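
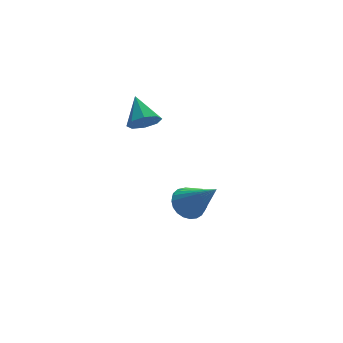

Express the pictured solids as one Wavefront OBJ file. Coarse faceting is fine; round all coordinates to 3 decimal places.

v 1.006 -1.77 -0.735
v 1.58 -1.986 -1.111
v 1.474 -3.09 0.735
v 1.694 -1.763 -0.947
v 1.689 -1.541 -0.746
v 1.566 -1.359 -0.543
v 1.346 -1.248 -0.373
v 1.067 -1.227 -0.266
v 0.778 -1.3 -0.239
v 0.528 -1.454 -0.298
v 0.361 -1.663 -0.433
v 0.306 -1.89 -0.62
v 0.371 -2.097 -0.826
v 0.547 -2.247 -1.017
v 0.802 -2.314 -1.159
v 1.092 -2.287 -1.227
v 1.367 -2.171 -1.211
v 1.123 2.149 1.55
v 1.459 1.745 2.027
v 1.277 3.271 2.39
v 1.8 1.968 1.668
v 1.744 2.297 1.239
v 1.325 2.54 0.992
v 0.787 2.553 1.072
v 0.447 2.33 1.432
v 0.503 2.001 1.861
v 0.922 1.759 2.108
v 1.855 -0.234 -1.777
v 2.466 -0.52 -2.081
v 2.065 -0.886 -0.743
v 2.581 -0.227 -1.919
v 2.53 0.065 -1.725
v 2.325 0.288 -1.542
v 2.011 0.392 -1.413
v 1.662 0.352 -1.368
v 1.358 0.178 -1.416
v 1.167 -0.09 -1.546
v 1.134 -0.391 -1.73
v 1.266 -0.656 -1.924
v 1.533 -0.824 -2.085
v 1.874 -0.857 -2.174
v 2.211 -0.747 -2.173
f 2 1 4
f 2 4 3
f 4 1 5
f 4 5 3
f 5 1 6
f 5 6 3
f 6 1 7
f 6 7 3
f 7 1 8
f 7 8 3
f 8 1 9
f 8 9 3
f 9 1 10
f 9 10 3
f 10 1 11
f 10 11 3
f 11 1 12
f 11 12 3
f 12 1 13
f 12 13 3
f 13 1 14
f 13 14 3
f 14 1 15
f 14 15 3
f 15 1 16
f 15 16 3
f 16 1 17
f 16 17 3
f 17 1 2
f 17 2 3
f 19 18 21
f 19 21 20
f 21 18 22
f 21 22 20
f 22 18 23
f 22 23 20
f 23 18 24
f 23 24 20
f 24 18 25
f 24 25 20
f 25 18 26
f 25 26 20
f 26 18 27
f 26 27 20
f 27 18 19
f 27 19 20
f 29 28 31
f 29 31 30
f 31 28 32
f 31 32 30
f 32 28 33
f 32 33 30
f 33 28 34
f 33 34 30
f 34 28 35
f 34 35 30
f 35 28 36
f 35 36 30
f 36 28 37
f 36 37 30
f 37 28 38
f 37 38 30
f 38 28 39
f 38 39 30
f 39 28 40
f 39 40 30
f 40 28 41
f 40 41 30
f 41 28 42
f 41 42 30
f 42 28 29
f 42 29 30



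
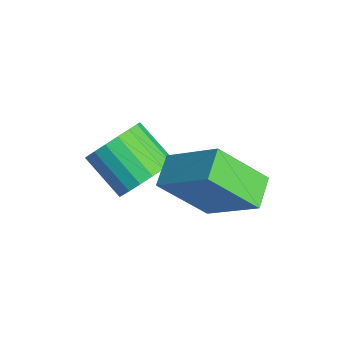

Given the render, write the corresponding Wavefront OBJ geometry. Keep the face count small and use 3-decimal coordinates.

v -0.128 -1.826 1.54
v 0.584 -2.204 2.115
v -0.56 -2.932 3.054
v -1.272 -2.554 2.48
v 0.497 -1.818 2.308
v -0.647 -2.546 3.247
v 0.286 -1.433 2.349
v -0.858 -2.162 3.289
v -0.007 -1.126 2.231
v -1.151 -1.855 3.17
v -0.324 -0.958 1.975
v -1.468 -1.687 2.914
v -0.602 -0.962 1.633
v -1.746 -1.69 2.572
v -0.786 -1.136 1.273
v -1.931 -1.865 2.212
v -0.84 -1.448 0.966
v -1.984 -2.176 1.905
v -0.753 -1.834 0.773
v -1.897 -2.562 1.712
v -0.542 -2.218 0.731
v -1.686 -2.947 1.671
v -0.249 -2.525 0.85
v -1.393 -3.254 1.789
v 0.068 -2.693 1.106
v -1.076 -3.422 2.045
v 0.346 -2.69 1.448
v -0.798 -3.418 2.387
v 0.531 -2.515 1.808
v -0.614 -3.244 2.747
v -0.15 -1.242 2.487
v 1.085 -0.088 3.733
v 0.064 0.209 0.929
v 1.299 1.364 2.175
v 0.741 -1.784 2.105
v 1.976 -0.629 3.351
v 0.955 -0.332 0.547
v 2.19 0.822 1.793
f 2 1 5
f 2 5 3
f 3 5 6
f 3 6 4
f 5 1 7
f 5 7 6
f 6 7 8
f 6 8 4
f 7 1 9
f 7 9 8
f 8 9 10
f 8 10 4
f 9 1 11
f 9 11 10
f 10 11 12
f 10 12 4
f 11 1 13
f 11 13 12
f 12 13 14
f 12 14 4
f 13 1 15
f 13 15 14
f 14 15 16
f 14 16 4
f 15 1 17
f 15 17 16
f 16 17 18
f 16 18 4
f 17 1 19
f 17 19 18
f 18 19 20
f 18 20 4
f 19 1 21
f 19 21 20
f 20 21 22
f 20 22 4
f 21 1 23
f 21 23 22
f 22 23 24
f 22 24 4
f 23 1 25
f 23 25 24
f 24 25 26
f 24 26 4
f 25 1 27
f 25 27 26
f 26 27 28
f 26 28 4
f 27 1 29
f 27 29 28
f 28 29 30
f 28 30 4
f 29 1 2
f 29 2 30
f 30 2 3
f 30 3 4
f 32 34 31
f 35 32 31
f 31 34 33
f 33 35 31
f 32 38 34
f 36 32 35
f 36 38 32
f 34 38 33
f 37 35 33
f 33 38 37
f 37 36 35
f 38 36 37



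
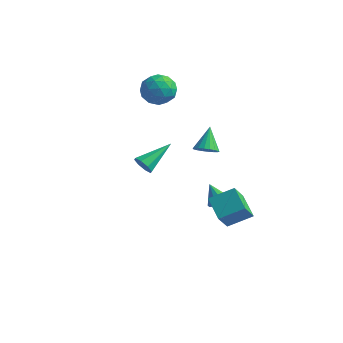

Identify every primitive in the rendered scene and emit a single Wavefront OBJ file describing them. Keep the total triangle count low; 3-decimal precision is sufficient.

v -4.246 4.759 2.524
v -3.35 4.372 1.923
v -4.33 3.148 3.437
v -3.434 2.761 2.836
v -3.289 3.597 3.606
v -3.237 4.593 3.042
v -4.443 2.927 2.318
v -4.391 3.923 1.754
v -3.472 3.24 1.796
v -2.759 3.654 2.592
v -4.921 3.866 2.768
v -4.208 4.28 3.564
v -3.791 4.707 2.143
v -3.889 2.813 3.217
v -3.804 3.304 3.67
v -3.277 3.077 3.316
v -3.724 4.837 2.801
v -3.198 4.61 2.447
v -3.162 4.154 3.437
v -4.482 2.91 2.913
v -3.956 2.683 2.559
v -4.403 4.443 2.044
v -3.876 4.216 1.69
v -4.518 3.366 1.923
v -3.336 3.814 1.715
v -3.385 2.867 2.252
v -3.978 2.964 1.948
v -3.947 3.55 1.616
v -2.917 4.057 2.183
v -2.966 3.11 2.72
v -2.881 3.602 3.173
v -2.85 4.187 2.841
v -2.988 3.392 2.108
v -4.714 4.41 2.64
v -4.763 3.463 3.177
v -4.83 3.333 2.519
v -4.799 3.918 2.187
v -4.295 4.653 3.108
v -4.344 3.706 3.645
v -3.733 3.97 3.744
v -3.702 4.556 3.412
v -4.692 4.128 3.252
v 3.121 0.087 -4.102
v 3.197 -0.993 -2.74
v 1.943 0.902 -3.389
v 2.018 -0.178 -2.027
v 4.222 1.058 -3.393
v 4.297 -0.022 -2.031
v 3.043 1.873 -2.68
v 3.119 0.793 -1.318
v 0.268 2.382 -0.188
v 0.751 2.018 0.272
v -0.128 3.418 1.048
v 0.945 2.257 0.133
v 1.005 2.522 -0.069
v 0.919 2.758 -0.295
v 0.704 2.92 -0.499
v 0.403 2.976 -0.642
v 0.074 2.914 -0.695
v -0.216 2.746 -0.648
v -0.41 2.507 -0.509
v -0.47 2.242 -0.306
v -0.384 2.006 -0.081
v -0.169 1.844 0.124
v 0.132 1.788 0.267
v 0.461 1.85 0.32
v 1.079 2.569 -4.416
v 1.489 3.134 -4.201
v 0.361 2.631 -3.204
v 1.088 3.298 -4.448
v 0.682 3.121 -4.68
v 0.463 2.686 -4.788
v 0.532 2.196 -4.722
v 0.857 1.88 -4.512
v 1.287 1.887 -4.258
v 1.619 2.213 -4.077
v 1.699 2.705 -4.055
v 0.417 -4.155 2.443
v 0.808 -4.015 1.917
v 1.003 -2.345 3.357
v 0.331 -3.833 1.862
v -0.095 -3.84 2.147
v -0.22 -4.031 2.606
v 0.027 -4.295 2.97
v 0.504 -4.476 3.025
v 0.93 -4.47 2.739
v 1.055 -4.279 2.28
f 1 38 17
f 38 12 41
f 17 41 6
f 38 41 17
f 1 17 13
f 17 6 18
f 13 18 2
f 17 18 13
f 1 13 22
f 13 2 23
f 22 23 8
f 13 23 22
f 1 22 34
f 22 8 37
f 34 37 11
f 22 37 34
f 1 34 38
f 34 11 42
f 38 42 12
f 34 42 38
f 2 18 29
f 18 6 32
f 29 32 10
f 18 32 29
f 6 41 19
f 41 12 40
f 19 40 5
f 41 40 19
f 12 42 39
f 42 11 35
f 39 35 3
f 42 35 39
f 11 37 36
f 37 8 24
f 36 24 7
f 37 24 36
f 8 23 28
f 23 2 25
f 28 25 9
f 23 25 28
f 4 30 16
f 30 10 31
f 16 31 5
f 30 31 16
f 4 16 14
f 16 5 15
f 14 15 3
f 16 15 14
f 4 14 21
f 14 3 20
f 21 20 7
f 14 20 21
f 4 21 26
f 21 7 27
f 26 27 9
f 21 27 26
f 4 26 30
f 26 9 33
f 30 33 10
f 26 33 30
f 5 31 19
f 31 10 32
f 19 32 6
f 31 32 19
f 3 15 39
f 15 5 40
f 39 40 12
f 15 40 39
f 7 20 36
f 20 3 35
f 36 35 11
f 20 35 36
f 9 27 28
f 27 7 24
f 28 24 8
f 27 24 28
f 10 33 29
f 33 9 25
f 29 25 2
f 33 25 29
f 44 46 43
f 47 44 43
f 43 46 45
f 45 47 43
f 44 50 46
f 48 44 47
f 48 50 44
f 46 50 45
f 49 47 45
f 45 50 49
f 49 48 47
f 50 48 49
f 52 51 54
f 52 54 53
f 54 51 55
f 54 55 53
f 55 51 56
f 55 56 53
f 56 51 57
f 56 57 53
f 57 51 58
f 57 58 53
f 58 51 59
f 58 59 53
f 59 51 60
f 59 60 53
f 60 51 61
f 60 61 53
f 61 51 62
f 61 62 53
f 62 51 63
f 62 63 53
f 63 51 64
f 63 64 53
f 64 51 65
f 64 65 53
f 65 51 66
f 65 66 53
f 66 51 52
f 66 52 53
f 68 67 70
f 68 70 69
f 70 67 71
f 70 71 69
f 71 67 72
f 71 72 69
f 72 67 73
f 72 73 69
f 73 67 74
f 73 74 69
f 74 67 75
f 74 75 69
f 75 67 76
f 75 76 69
f 76 67 77
f 76 77 69
f 77 67 68
f 77 68 69
f 79 78 81
f 79 81 80
f 81 78 82
f 81 82 80
f 82 78 83
f 82 83 80
f 83 78 84
f 83 84 80
f 84 78 85
f 84 85 80
f 85 78 86
f 85 86 80
f 86 78 87
f 86 87 80
f 87 78 79
f 87 79 80



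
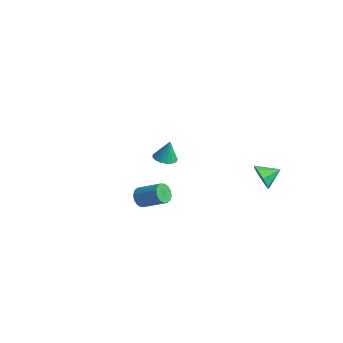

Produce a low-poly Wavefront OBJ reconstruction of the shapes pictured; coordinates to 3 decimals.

v 1.135 -3.292 2.704
v 1.312 -3.074 2.232
v 2.323 -2.53 2.863
v 2.145 -2.748 3.336
v 1.138 -2.878 2.342
v 2.148 -2.334 2.973
v 0.962 -2.793 2.55
v 1.973 -2.249 3.181
v 0.833 -2.842 2.799
v 1.844 -2.298 3.43
v 0.785 -3.011 3.022
v 1.795 -2.467 3.654
v 0.83 -3.256 3.161
v 1.841 -2.711 3.792
v 0.957 -3.51 3.177
v 1.968 -2.966 3.808
v 1.132 -3.706 3.067
v 2.142 -3.162 3.698
v 1.307 -3.791 2.859
v 2.318 -3.247 3.49
v 1.436 -3.742 2.61
v 2.447 -3.198 3.241
v 1.485 -3.573 2.386
v 2.495 -3.029 3.018
v 1.439 -3.329 2.248
v 2.45 -2.784 2.879
v -3.702 1.501 0.834
v -3.148 1.201 0.83
v -3.578 1.719 1.986
v -3.076 1.487 0.768
v -3.147 1.776 0.721
v -3.345 2.002 0.7
v -3.626 2.113 0.709
v -3.923 2.084 0.747
v -4.17 1.921 0.804
v -4.31 1.662 0.869
v -4.311 1.366 0.925
v -4.172 1.101 0.96
v -3.926 0.927 0.967
v -3.628 0.885 0.942
v -3.348 0.983 0.893
v 1.698 3.158 1.748
v 2.139 3.257 1.136
v 2.002 4.062 2.112
v 1.602 3.468 1.06
v 1.122 3.498 1.387
v 0.979 3.328 1.925
v 1.258 3.06 2.359
v 1.795 2.849 2.435
v 2.275 2.819 2.108
v 2.418 2.989 1.57
f 2 1 5
f 2 5 3
f 3 5 6
f 3 6 4
f 5 1 7
f 5 7 6
f 6 7 8
f 6 8 4
f 7 1 9
f 7 9 8
f 8 9 10
f 8 10 4
f 9 1 11
f 9 11 10
f 10 11 12
f 10 12 4
f 11 1 13
f 11 13 12
f 12 13 14
f 12 14 4
f 13 1 15
f 13 15 14
f 14 15 16
f 14 16 4
f 15 1 17
f 15 17 16
f 16 17 18
f 16 18 4
f 17 1 19
f 17 19 18
f 18 19 20
f 18 20 4
f 19 1 21
f 19 21 20
f 20 21 22
f 20 22 4
f 21 1 23
f 21 23 22
f 22 23 24
f 22 24 4
f 23 1 25
f 23 25 24
f 24 25 26
f 24 26 4
f 25 1 2
f 25 2 26
f 26 2 3
f 26 3 4
f 28 27 30
f 28 30 29
f 30 27 31
f 30 31 29
f 31 27 32
f 31 32 29
f 32 27 33
f 32 33 29
f 33 27 34
f 33 34 29
f 34 27 35
f 34 35 29
f 35 27 36
f 35 36 29
f 36 27 37
f 36 37 29
f 37 27 38
f 37 38 29
f 38 27 39
f 38 39 29
f 39 27 40
f 39 40 29
f 40 27 41
f 40 41 29
f 41 27 28
f 41 28 29
f 43 42 45
f 43 45 44
f 45 42 46
f 45 46 44
f 46 42 47
f 46 47 44
f 47 42 48
f 47 48 44
f 48 42 49
f 48 49 44
f 49 42 50
f 49 50 44
f 50 42 51
f 50 51 44
f 51 42 43
f 51 43 44



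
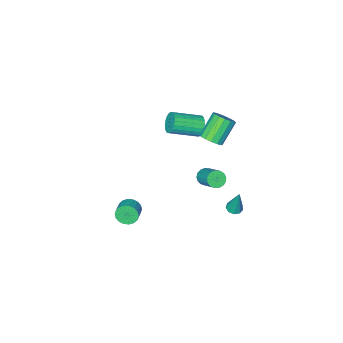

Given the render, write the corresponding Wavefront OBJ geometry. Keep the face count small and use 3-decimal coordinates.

v -3.785 -2.511 1.112
v -3.434 -2.296 0.509
v -1.844 -3.054 1.166
v -2.195 -3.269 1.768
v -3.396 -2.07 0.679
v -1.806 -2.828 1.335
v -3.418 -1.912 0.915
v -1.828 -2.669 1.571
v -3.496 -1.844 1.18
v -1.905 -2.602 1.837
v -3.618 -1.879 1.436
v -2.027 -2.636 2.092
v -3.765 -2.009 1.642
v -2.174 -2.767 2.298
v -3.915 -2.216 1.767
v -2.325 -2.974 2.423
v -4.046 -2.468 1.792
v -2.455 -3.226 2.449
v -4.136 -2.726 1.714
v -2.546 -3.484 2.371
v -4.174 -2.952 1.545
v -2.584 -3.71 2.201
v -4.152 -3.111 1.309
v -2.562 -3.868 1.965
v -4.075 -3.178 1.043
v -2.484 -3.936 1.7
v -3.953 -3.144 0.788
v -2.362 -3.901 1.444
v -3.806 -3.013 0.582
v -2.215 -3.771 1.238
v -3.655 -2.806 0.457
v -2.065 -3.564 1.113
v -3.525 -2.554 0.431
v -1.934 -3.312 1.088
v -3.561 -1.539 -2.916
v -3.019 -1.754 -2.776
v -2.756 -0.395 -1.705
v -3.299 -0.181 -1.844
v -2.969 -1.585 -3.003
v -2.707 -0.226 -1.931
v -3.055 -1.405 -3.209
v -2.793 -0.047 -2.138
v -3.257 -1.256 -3.349
v -2.995 0.102 -2.278
v -3.529 -1.172 -3.389
v -3.267 0.187 -2.318
v -3.808 -1.172 -3.321
v -3.546 0.187 -2.25
v -4.03 -1.256 -3.16
v -3.768 0.102 -2.089
v -4.145 -1.405 -2.943
v -3.883 -0.047 -1.872
v -4.126 -1.585 -2.719
v -3.864 -0.226 -1.648
v -3.978 -1.754 -2.541
v -3.716 -0.395 -1.47
v -3.734 -1.874 -2.449
v -3.472 -0.515 -1.377
v -3.45 -1.918 -2.463
v -3.188 -0.559 -1.392
v -3.192 -1.874 -2.581
v -2.93 -0.515 -1.51
v 1.267 -2.432 -3.801
v 1.702 -2.595 -4.324
v 2.387 -1.932 -3.963
v 1.953 -1.768 -3.439
v 1.537 -2.36 -4.443
v 2.222 -1.696 -4.081
v 1.318 -2.138 -4.434
v 2.003 -1.475 -4.073
v 1.089 -1.975 -4.3
v 1.774 -1.311 -3.938
v 0.895 -1.902 -4.067
v 1.581 -1.239 -3.705
v 0.775 -1.934 -3.781
v 1.461 -1.271 -3.42
v 0.753 -2.065 -3.5
v 1.438 -1.401 -3.138
v 0.833 -2.268 -3.277
v 1.518 -1.605 -2.916
v 0.998 -2.504 -3.159
v 1.683 -1.84 -2.797
v 1.217 -2.725 -3.167
v 1.902 -2.062 -2.806
v 1.446 -2.889 -3.302
v 2.131 -2.225 -2.94
v 1.639 -2.961 -3.535
v 2.325 -2.298 -3.173
v 1.759 -2.929 -3.82
v 2.445 -2.266 -3.459
v 1.782 -2.799 -4.102
v 2.467 -2.135 -3.74
v -3.08 1.823 -2.751
v -2.578 1.904 -2.79
v -3.02 2.317 -0.969
v -2.752 2.196 -2.865
v -3.08 2.314 -2.887
v -3.407 2.202 -2.845
v -3.582 1.912 -2.759
v -3.521 1.581 -2.669
v -3.254 1.362 -2.617
v -2.905 1.359 -2.628
v -2.638 1.573 -2.696
v -2.133 0.735 3.385
v -1.796 1.211 3.808
v -2.93 0.94 5.017
v -3.267 0.465 4.595
v -2.046 1.411 3.618
v -3.18 1.141 4.827
v -2.32 1.43 3.365
v -3.454 1.16 4.575
v -2.544 1.263 3.118
v -3.677 0.993 4.328
v -2.657 0.955 2.943
v -3.791 0.684 4.153
v -2.63 0.587 2.886
v -3.764 0.317 4.096
v -2.47 0.26 2.963
v -3.604 -0.011 4.172
v -2.22 0.059 3.153
v -3.354 -0.211 4.362
v -1.946 0.04 3.405
v -3.08 -0.23 4.615
v -1.723 0.207 3.652
v -2.856 -0.063 4.862
v -1.609 0.516 3.827
v -2.743 0.245 5.037
v -1.636 0.883 3.884
v -2.77 0.613 5.094
f 2 1 5
f 2 5 3
f 3 5 6
f 3 6 4
f 5 1 7
f 5 7 6
f 6 7 8
f 6 8 4
f 7 1 9
f 7 9 8
f 8 9 10
f 8 10 4
f 9 1 11
f 9 11 10
f 10 11 12
f 10 12 4
f 11 1 13
f 11 13 12
f 12 13 14
f 12 14 4
f 13 1 15
f 13 15 14
f 14 15 16
f 14 16 4
f 15 1 17
f 15 17 16
f 16 17 18
f 16 18 4
f 17 1 19
f 17 19 18
f 18 19 20
f 18 20 4
f 19 1 21
f 19 21 20
f 20 21 22
f 20 22 4
f 21 1 23
f 21 23 22
f 22 23 24
f 22 24 4
f 23 1 25
f 23 25 24
f 24 25 26
f 24 26 4
f 25 1 27
f 25 27 26
f 26 27 28
f 26 28 4
f 27 1 29
f 27 29 28
f 28 29 30
f 28 30 4
f 29 1 31
f 29 31 30
f 30 31 32
f 30 32 4
f 31 1 33
f 31 33 32
f 32 33 34
f 32 34 4
f 33 1 2
f 33 2 34
f 34 2 3
f 34 3 4
f 36 35 39
f 36 39 37
f 37 39 40
f 37 40 38
f 39 35 41
f 39 41 40
f 40 41 42
f 40 42 38
f 41 35 43
f 41 43 42
f 42 43 44
f 42 44 38
f 43 35 45
f 43 45 44
f 44 45 46
f 44 46 38
f 45 35 47
f 45 47 46
f 46 47 48
f 46 48 38
f 47 35 49
f 47 49 48
f 48 49 50
f 48 50 38
f 49 35 51
f 49 51 50
f 50 51 52
f 50 52 38
f 51 35 53
f 51 53 52
f 52 53 54
f 52 54 38
f 53 35 55
f 53 55 54
f 54 55 56
f 54 56 38
f 55 35 57
f 55 57 56
f 56 57 58
f 56 58 38
f 57 35 59
f 57 59 58
f 58 59 60
f 58 60 38
f 59 35 61
f 59 61 60
f 60 61 62
f 60 62 38
f 61 35 36
f 61 36 62
f 62 36 37
f 62 37 38
f 64 63 67
f 64 67 65
f 65 67 68
f 65 68 66
f 67 63 69
f 67 69 68
f 68 69 70
f 68 70 66
f 69 63 71
f 69 71 70
f 70 71 72
f 70 72 66
f 71 63 73
f 71 73 72
f 72 73 74
f 72 74 66
f 73 63 75
f 73 75 74
f 74 75 76
f 74 76 66
f 75 63 77
f 75 77 76
f 76 77 78
f 76 78 66
f 77 63 79
f 77 79 78
f 78 79 80
f 78 80 66
f 79 63 81
f 79 81 80
f 80 81 82
f 80 82 66
f 81 63 83
f 81 83 82
f 82 83 84
f 82 84 66
f 83 63 85
f 83 85 84
f 84 85 86
f 84 86 66
f 85 63 87
f 85 87 86
f 86 87 88
f 86 88 66
f 87 63 89
f 87 89 88
f 88 89 90
f 88 90 66
f 89 63 91
f 89 91 90
f 90 91 92
f 90 92 66
f 91 63 64
f 91 64 92
f 92 64 65
f 92 65 66
f 94 93 96
f 94 96 95
f 96 93 97
f 96 97 95
f 97 93 98
f 97 98 95
f 98 93 99
f 98 99 95
f 99 93 100
f 99 100 95
f 100 93 101
f 100 101 95
f 101 93 102
f 101 102 95
f 102 93 103
f 102 103 95
f 103 93 94
f 103 94 95
f 105 104 108
f 105 108 106
f 106 108 109
f 106 109 107
f 108 104 110
f 108 110 109
f 109 110 111
f 109 111 107
f 110 104 112
f 110 112 111
f 111 112 113
f 111 113 107
f 112 104 114
f 112 114 113
f 113 114 115
f 113 115 107
f 114 104 116
f 114 116 115
f 115 116 117
f 115 117 107
f 116 104 118
f 116 118 117
f 117 118 119
f 117 119 107
f 118 104 120
f 118 120 119
f 119 120 121
f 119 121 107
f 120 104 122
f 120 122 121
f 121 122 123
f 121 123 107
f 122 104 124
f 122 124 123
f 123 124 125
f 123 125 107
f 124 104 126
f 124 126 125
f 125 126 127
f 125 127 107
f 126 104 128
f 126 128 127
f 127 128 129
f 127 129 107
f 128 104 105
f 128 105 129
f 129 105 106
f 129 106 107



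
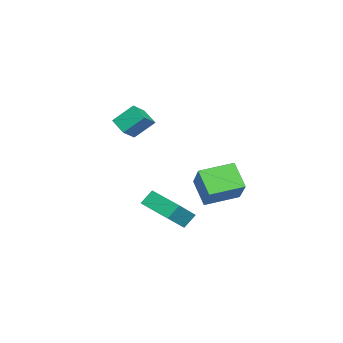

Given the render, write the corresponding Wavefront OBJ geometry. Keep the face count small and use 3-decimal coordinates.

v -0.768 1.401 -0.661
v 0.731 1.752 0.839
v -1.509 3.255 -0.355
v -0.01 3.606 1.146
v 0.31 2.034 -1.886
v 1.809 2.385 -0.385
v -0.431 3.888 -1.579
v 1.068 4.239 -0.079
v -3.359 -1.976 1.404
v -4.173 -2.65 1.95
v -3.588 -0.84 2.464
v -4.403 -1.515 3.01
v -2.437 -2.485 2.15
v -3.252 -3.16 2.696
v -2.667 -1.35 3.21
v -3.481 -2.024 3.756
v 1.812 -0.309 -1.795
v 3.216 -1.048 -0.434
v 1.397 0.249 -1.063
v 2.801 -0.49 0.298
v 3.019 1.17 -2.238
v 4.423 0.431 -0.877
v 2.604 1.728 -1.506
v 4.008 0.989 -0.145
f 2 4 1
f 5 2 1
f 1 4 3
f 3 5 1
f 2 8 4
f 6 2 5
f 6 8 2
f 4 8 3
f 7 5 3
f 3 8 7
f 7 6 5
f 8 6 7
f 10 12 9
f 13 10 9
f 9 12 11
f 11 13 9
f 10 16 12
f 14 10 13
f 14 16 10
f 12 16 11
f 15 13 11
f 11 16 15
f 15 14 13
f 16 14 15
f 18 20 17
f 21 18 17
f 17 20 19
f 19 21 17
f 18 24 20
f 22 18 21
f 22 24 18
f 20 24 19
f 23 21 19
f 19 24 23
f 23 22 21
f 24 22 23



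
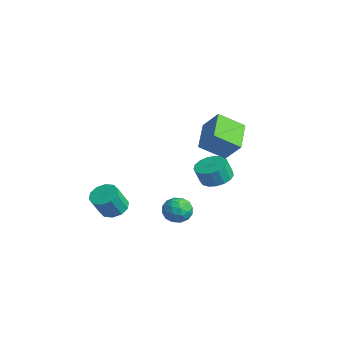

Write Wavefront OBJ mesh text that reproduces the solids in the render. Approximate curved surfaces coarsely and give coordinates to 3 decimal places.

v -0.176 3.453 -2.134
v 0.45 4.254 -1.835
v 0.463 3.808 -0.667
v -0.164 3.007 -0.966
v -0.019 4.433 -1.761
v -0.006 3.987 -0.594
v -0.524 4.387 -1.773
v -0.511 3.941 -0.606
v -0.95 4.127 -1.868
v -0.937 3.681 -0.7
v -1.198 3.713 -2.023
v -1.185 3.267 -0.855
v -1.212 3.24 -2.204
v -1.199 2.793 -1.036
v -0.989 2.815 -2.369
v -0.976 2.369 -1.201
v -0.58 2.536 -2.48
v -0.567 2.09 -1.312
v -0.079 2.467 -2.511
v -0.066 2.021 -1.344
v 0.401 2.625 -2.457
v 0.414 2.179 -1.289
v 0.748 2.972 -2.328
v 0.761 2.526 -1.16
v 0.883 3.429 -2.155
v 0.896 2.983 -0.987
v 0.776 3.892 -1.977
v 0.789 3.446 -0.809
v 1.352 -0.157 -2.894
v 1.904 0.215 -2.178
v 2.636 -0.815 -3.542
v 3.188 -0.443 -2.826
v 2.549 -1.157 -2.63
v 1.755 -0.75 -2.23
v 2.785 0.15 -3.49
v 1.991 0.557 -3.09
v 2.789 0.405 -2.546
v 2.644 -0.403 -2.015
v 1.896 -0.197 -3.705
v 1.751 -1.005 -3.174
v 1.515 0.087 -2.479
v 3.025 -0.687 -3.241
v 2.65 -1.106 -3.126
v 2.974 -0.888 -2.705
v 1.428 -0.481 -2.509
v 1.752 -0.262 -2.088
v 2.132 -1.068 -2.354
v 2.788 -0.338 -3.632
v 3.112 -0.119 -3.211
v 1.566 0.288 -3.015
v 1.89 0.506 -2.594
v 2.408 0.468 -3.366
v 2.36 0.417 -2.275
v 3.115 0.03 -2.656
v 2.878 0.379 -3.046
v 2.411 0.618 -2.811
v 2.274 -0.058 -1.962
v 3.03 -0.444 -2.343
v 2.654 -0.864 -2.228
v 2.187 -0.625 -1.993
v 2.795 0.054 -2.179
v 1.51 -0.156 -3.377
v 2.266 -0.542 -3.758
v 2.353 0.025 -3.727
v 1.886 0.264 -3.492
v 1.425 -0.63 -3.064
v 2.18 -1.017 -3.445
v 2.129 -1.218 -2.909
v 1.662 -0.979 -2.674
v 1.745 -0.654 -3.541
v 2.54 2.893 2.642
v 2.059 1.413 3.659
v 3.462 3.417 3.84
v 2.98 1.936 4.858
v 4.2 1.804 1.842
v 3.718 0.323 2.86
v 5.121 2.327 3.041
v 4.64 0.847 4.058
v -2.323 -2.334 -4.429
v -1.564 -2.766 -4.828
v -1.259 -3.558 -3.39
v -2.017 -3.126 -2.991
v -1.379 -2.257 -4.587
v -1.073 -3.049 -3.149
v -1.554 -1.777 -4.286
v -1.249 -2.569 -2.848
v -2.023 -1.51 -4.039
v -1.717 -2.302 -2.601
v -2.607 -1.557 -3.941
v -2.301 -2.349 -2.503
v -3.081 -1.902 -4.03
v -2.776 -2.694 -2.592
v -3.267 -2.411 -4.271
v -2.961 -3.203 -2.833
v -3.091 -2.891 -4.572
v -2.786 -3.683 -3.134
v -2.623 -3.158 -4.819
v -2.317 -3.95 -3.381
v -2.039 -3.111 -4.917
v -1.733 -3.903 -3.479
f 2 1 5
f 2 5 3
f 3 5 6
f 3 6 4
f 5 1 7
f 5 7 6
f 6 7 8
f 6 8 4
f 7 1 9
f 7 9 8
f 8 9 10
f 8 10 4
f 9 1 11
f 9 11 10
f 10 11 12
f 10 12 4
f 11 1 13
f 11 13 12
f 12 13 14
f 12 14 4
f 13 1 15
f 13 15 14
f 14 15 16
f 14 16 4
f 15 1 17
f 15 17 16
f 16 17 18
f 16 18 4
f 17 1 19
f 17 19 18
f 18 19 20
f 18 20 4
f 19 1 21
f 19 21 20
f 20 21 22
f 20 22 4
f 21 1 23
f 21 23 22
f 22 23 24
f 22 24 4
f 23 1 25
f 23 25 24
f 24 25 26
f 24 26 4
f 25 1 27
f 25 27 26
f 26 27 28
f 26 28 4
f 27 1 2
f 27 2 28
f 28 2 3
f 28 3 4
f 29 66 45
f 66 40 69
f 45 69 34
f 66 69 45
f 29 45 41
f 45 34 46
f 41 46 30
f 45 46 41
f 29 41 50
f 41 30 51
f 50 51 36
f 41 51 50
f 29 50 62
f 50 36 65
f 62 65 39
f 50 65 62
f 29 62 66
f 62 39 70
f 66 70 40
f 62 70 66
f 30 46 57
f 46 34 60
f 57 60 38
f 46 60 57
f 34 69 47
f 69 40 68
f 47 68 33
f 69 68 47
f 40 70 67
f 70 39 63
f 67 63 31
f 70 63 67
f 39 65 64
f 65 36 52
f 64 52 35
f 65 52 64
f 36 51 56
f 51 30 53
f 56 53 37
f 51 53 56
f 32 58 44
f 58 38 59
f 44 59 33
f 58 59 44
f 32 44 42
f 44 33 43
f 42 43 31
f 44 43 42
f 32 42 49
f 42 31 48
f 49 48 35
f 42 48 49
f 32 49 54
f 49 35 55
f 54 55 37
f 49 55 54
f 32 54 58
f 54 37 61
f 58 61 38
f 54 61 58
f 33 59 47
f 59 38 60
f 47 60 34
f 59 60 47
f 31 43 67
f 43 33 68
f 67 68 40
f 43 68 67
f 35 48 64
f 48 31 63
f 64 63 39
f 48 63 64
f 37 55 56
f 55 35 52
f 56 52 36
f 55 52 56
f 38 61 57
f 61 37 53
f 57 53 30
f 61 53 57
f 72 74 71
f 75 72 71
f 71 74 73
f 73 75 71
f 72 78 74
f 76 72 75
f 76 78 72
f 74 78 73
f 77 75 73
f 73 78 77
f 77 76 75
f 78 76 77
f 80 79 83
f 80 83 81
f 81 83 84
f 81 84 82
f 83 79 85
f 83 85 84
f 84 85 86
f 84 86 82
f 85 79 87
f 85 87 86
f 86 87 88
f 86 88 82
f 87 79 89
f 87 89 88
f 88 89 90
f 88 90 82
f 89 79 91
f 89 91 90
f 90 91 92
f 90 92 82
f 91 79 93
f 91 93 92
f 92 93 94
f 92 94 82
f 93 79 95
f 93 95 94
f 94 95 96
f 94 96 82
f 95 79 97
f 95 97 96
f 96 97 98
f 96 98 82
f 97 79 99
f 97 99 98
f 98 99 100
f 98 100 82
f 99 79 80
f 99 80 100
f 100 80 81
f 100 81 82



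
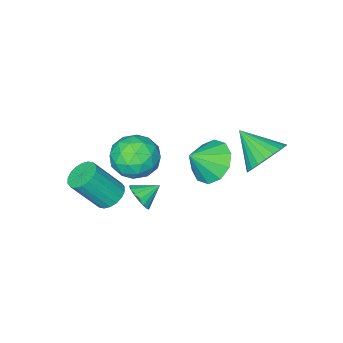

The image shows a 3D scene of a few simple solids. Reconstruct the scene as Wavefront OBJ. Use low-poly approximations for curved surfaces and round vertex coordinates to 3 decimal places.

v -1.983 3.652 0.463
v -1.14 3.411 -0.077
v -1.797 2.208 1.397
v -0.982 3.626 0.224
v -0.976 3.845 0.561
v -1.124 4.034 0.883
v -1.402 4.166 1.141
v -1.769 4.219 1.296
v -2.169 4.185 1.324
v -2.54 4.071 1.222
v -2.826 3.893 1.003
v -2.984 3.678 0.702
v -2.99 3.459 0.365
v -2.842 3.27 0.043
v -2.564 3.139 -0.215
v -2.197 3.086 -0.37
v -1.797 3.119 -0.398
v -1.426 3.233 -0.296
v 2.112 -1.183 -2.842
v 2.724 -0.85 -3.091
v 3.68 -1.465 -1.568
v 3.068 -1.797 -1.318
v 2.583 -0.616 -2.908
v 3.538 -1.23 -1.385
v 2.349 -0.494 -2.712
v 3.304 -1.108 -1.188
v 2.067 -0.508 -2.541
v 3.022 -1.123 -1.018
v 1.795 -0.656 -2.43
v 2.75 -1.271 -0.907
v 1.585 -0.908 -2.4
v 2.541 -1.523 -0.877
v 1.48 -1.215 -2.458
v 2.436 -1.83 -0.935
v 1.5 -1.515 -2.592
v 2.456 -2.13 -1.069
v 1.642 -1.75 -2.775
v 2.597 -2.364 -1.252
v 1.876 -1.872 -2.972
v 2.831 -2.486 -1.448
v 2.158 -1.857 -3.142
v 3.113 -2.472 -1.619
v 2.43 -1.709 -3.253
v 3.385 -2.324 -1.73
v 2.639 -1.457 -3.283
v 3.595 -2.072 -1.76
v 2.744 -1.15 -3.225
v 3.7 -1.765 -1.702
v 0.413 3.017 1.277
v 1.063 3.575 0.67
v 1.367 2.783 2.083
v 0.796 3.978 1.102
v 0.383 4.015 1.602
v -0.018 3.67 1.977
v -0.255 3.075 2.085
v -0.236 2.458 1.885
v 0.03 2.055 1.452
v 0.443 2.018 0.953
v 0.844 2.363 0.577
v 1.081 2.958 0.469
v 1.538 -0.051 -2.524
v 1.933 0.092 -1.964
v 0.702 0.271 -2.016
v 1.936 0.378 -2.14
v 1.848 0.565 -2.403
v 1.689 0.611 -2.694
v 1.495 0.506 -2.946
v 1.311 0.273 -3.102
v 1.179 -0.034 -3.125
v 1.13 -0.345 -3.01
v 1.173 -0.588 -2.784
v 1.301 -0.709 -2.499
v 1.482 -0.678 -2.219
v 1.677 -0.504 -2.009
v 1.84 -0.226 -1.917
v -0.248 -1.182 -1.275
v 0.164 -0.603 -0.389
v 1.456 -1.697 -1.731
v 1.868 -1.118 -0.845
v 1.252 -2.057 -0.673
v 0.199 -1.738 -0.392
v 1.421 -0.562 -1.728
v 0.368 -0.243 -1.447
v 1.196 -0.22 -0.669
v 1.091 -1.144 -0.017
v 0.529 -1.156 -2.103
v 0.424 -2.08 -1.451
v -0.191 -0.847 -0.792
v 1.811 -1.453 -1.328
v 1.449 -2.004 -1.227
v 1.691 -1.664 -0.706
v -0.171 -1.514 -0.793
v 0.071 -1.174 -0.273
v 0.71 -2.029 -0.44
v 1.549 -1.126 -1.847
v 1.791 -0.786 -1.327
v -0.071 -0.636 -1.414
v 0.171 -0.296 -0.893
v 0.91 -0.271 -1.68
v 0.657 -0.282 -0.436
v 1.659 -0.585 -0.704
v 1.396 -0.258 -1.223
v 0.777 -0.071 -1.058
v 0.596 -0.825 -0.053
v 1.597 -1.128 -0.321
v 1.235 -1.679 -0.22
v 0.616 -1.492 -0.054
v 1.202 -0.6 -0.217
v 0.023 -1.172 -1.799
v 1.024 -1.475 -2.067
v 1.004 -0.808 -2.066
v 0.385 -0.621 -1.9
v -0.039 -1.715 -1.416
v 0.963 -2.018 -1.684
v 0.843 -2.229 -1.062
v 0.224 -2.042 -0.897
v 0.418 -1.7 -1.903
f 2 1 4
f 2 4 3
f 4 1 5
f 4 5 3
f 5 1 6
f 5 6 3
f 6 1 7
f 6 7 3
f 7 1 8
f 7 8 3
f 8 1 9
f 8 9 3
f 9 1 10
f 9 10 3
f 10 1 11
f 10 11 3
f 11 1 12
f 11 12 3
f 12 1 13
f 12 13 3
f 13 1 14
f 13 14 3
f 14 1 15
f 14 15 3
f 15 1 16
f 15 16 3
f 16 1 17
f 16 17 3
f 17 1 18
f 17 18 3
f 18 1 2
f 18 2 3
f 20 19 23
f 20 23 21
f 21 23 24
f 21 24 22
f 23 19 25
f 23 25 24
f 24 25 26
f 24 26 22
f 25 19 27
f 25 27 26
f 26 27 28
f 26 28 22
f 27 19 29
f 27 29 28
f 28 29 30
f 28 30 22
f 29 19 31
f 29 31 30
f 30 31 32
f 30 32 22
f 31 19 33
f 31 33 32
f 32 33 34
f 32 34 22
f 33 19 35
f 33 35 34
f 34 35 36
f 34 36 22
f 35 19 37
f 35 37 36
f 36 37 38
f 36 38 22
f 37 19 39
f 37 39 38
f 38 39 40
f 38 40 22
f 39 19 41
f 39 41 40
f 40 41 42
f 40 42 22
f 41 19 43
f 41 43 42
f 42 43 44
f 42 44 22
f 43 19 45
f 43 45 44
f 44 45 46
f 44 46 22
f 45 19 47
f 45 47 46
f 46 47 48
f 46 48 22
f 47 19 20
f 47 20 48
f 48 20 21
f 48 21 22
f 50 49 52
f 50 52 51
f 52 49 53
f 52 53 51
f 53 49 54
f 53 54 51
f 54 49 55
f 54 55 51
f 55 49 56
f 55 56 51
f 56 49 57
f 56 57 51
f 57 49 58
f 57 58 51
f 58 49 59
f 58 59 51
f 59 49 60
f 59 60 51
f 60 49 50
f 60 50 51
f 62 61 64
f 62 64 63
f 64 61 65
f 64 65 63
f 65 61 66
f 65 66 63
f 66 61 67
f 66 67 63
f 67 61 68
f 67 68 63
f 68 61 69
f 68 69 63
f 69 61 70
f 69 70 63
f 70 61 71
f 70 71 63
f 71 61 72
f 71 72 63
f 72 61 73
f 72 73 63
f 73 61 74
f 73 74 63
f 74 61 75
f 74 75 63
f 75 61 62
f 75 62 63
f 76 113 92
f 113 87 116
f 92 116 81
f 113 116 92
f 76 92 88
f 92 81 93
f 88 93 77
f 92 93 88
f 76 88 97
f 88 77 98
f 97 98 83
f 88 98 97
f 76 97 109
f 97 83 112
f 109 112 86
f 97 112 109
f 76 109 113
f 109 86 117
f 113 117 87
f 109 117 113
f 77 93 104
f 93 81 107
f 104 107 85
f 93 107 104
f 81 116 94
f 116 87 115
f 94 115 80
f 116 115 94
f 87 117 114
f 117 86 110
f 114 110 78
f 117 110 114
f 86 112 111
f 112 83 99
f 111 99 82
f 112 99 111
f 83 98 103
f 98 77 100
f 103 100 84
f 98 100 103
f 79 105 91
f 105 85 106
f 91 106 80
f 105 106 91
f 79 91 89
f 91 80 90
f 89 90 78
f 91 90 89
f 79 89 96
f 89 78 95
f 96 95 82
f 89 95 96
f 79 96 101
f 96 82 102
f 101 102 84
f 96 102 101
f 79 101 105
f 101 84 108
f 105 108 85
f 101 108 105
f 80 106 94
f 106 85 107
f 94 107 81
f 106 107 94
f 78 90 114
f 90 80 115
f 114 115 87
f 90 115 114
f 82 95 111
f 95 78 110
f 111 110 86
f 95 110 111
f 84 102 103
f 102 82 99
f 103 99 83
f 102 99 103
f 85 108 104
f 108 84 100
f 104 100 77
f 108 100 104



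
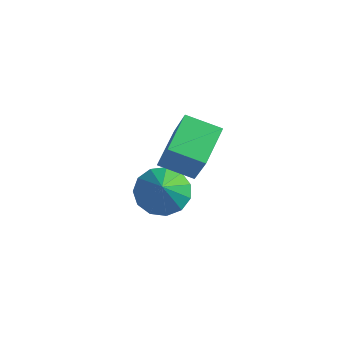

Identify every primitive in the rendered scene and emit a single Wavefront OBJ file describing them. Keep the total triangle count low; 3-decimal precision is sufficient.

v 1.655 -1.365 -1.487
v 0.483 -1.955 -1.028
v 1.189 0.059 -0.844
v 0.017 -0.531 -0.386
v 2.543 -1.829 0.186
v 1.371 -2.419 0.644
v 2.077 -0.405 0.828
v 0.905 -0.995 1.287
v -0.334 -0.764 -3.803
v 0.567 -0.281 -3.993
v 0.334 -1.536 -2.597
v 0.275 0.058 -3.615
v -0.211 0.135 -3.296
v -0.735 -0.072 -3.138
v -1.133 -0.5 -3.191
v -1.276 -1.011 -3.439
v -1.121 -1.444 -3.802
v -0.716 -1.661 -4.165
v -0.19 -1.593 -4.414
v 0.291 -1.262 -4.468
v 0.573 -0.773 -4.311
f 2 4 1
f 5 2 1
f 1 4 3
f 3 5 1
f 2 8 4
f 6 2 5
f 6 8 2
f 4 8 3
f 7 5 3
f 3 8 7
f 7 6 5
f 8 6 7
f 10 9 12
f 10 12 11
f 12 9 13
f 12 13 11
f 13 9 14
f 13 14 11
f 14 9 15
f 14 15 11
f 15 9 16
f 15 16 11
f 16 9 17
f 16 17 11
f 17 9 18
f 17 18 11
f 18 9 19
f 18 19 11
f 19 9 20
f 19 20 11
f 20 9 21
f 20 21 11
f 21 9 10
f 21 10 11



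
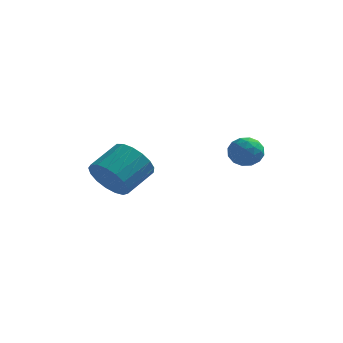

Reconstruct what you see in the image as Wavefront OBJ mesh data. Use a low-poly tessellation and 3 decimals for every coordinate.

v -3.722 -3.316 -3.471
v -3.248 -3.983 -2.879
v -2.504 -2.832 -2.178
v -2.978 -2.164 -2.769
v -2.956 -3.939 -3.261
v -2.211 -2.788 -2.56
v -2.839 -3.752 -3.692
v -2.094 -2.601 -2.99
v -2.924 -3.466 -4.071
v -2.18 -2.315 -3.37
v -3.193 -3.145 -4.314
v -2.448 -1.993 -3.612
v -3.582 -2.863 -4.363
v -2.838 -1.712 -3.661
v -4.004 -2.685 -4.207
v -3.259 -1.533 -3.506
v -4.361 -2.651 -3.883
v -3.617 -1.5 -3.182
v -4.572 -2.77 -3.465
v -3.827 -1.618 -2.763
v -4.588 -3.013 -3.048
v -3.844 -1.862 -2.346
v -4.406 -3.326 -2.727
v -3.661 -2.175 -2.026
v -4.067 -3.637 -2.577
v -3.322 -2.486 -1.876
v -3.649 -3.874 -2.632
v -2.905 -2.723 -1.931
v 0.43 -0.819 -2.457
v 0.868 -0.209 -2.296
v 1.432 -1.431 -2.864
v 1.87 -0.821 -2.703
v 1.557 -1.23 -2.134
v 0.938 -0.852 -1.882
v 1.362 -0.788 -3.278
v 0.743 -0.41 -3.026
v 1.444 -0.19 -2.803
v 1.565 -0.463 -2.096
v 0.735 -1.177 -3.064
v 0.856 -1.45 -2.357
v 0.561 -0.46 -2.341
v 1.739 -1.18 -2.819
v 1.555 -1.42 -2.485
v 1.812 -1.062 -2.39
v 0.603 -0.838 -2.097
v 0.86 -0.48 -2.003
v 1.265 -1.08 -1.908
v 1.44 -1.16 -3.157
v 1.697 -0.802 -3.063
v 0.488 -0.578 -2.77
v 0.745 -0.22 -2.675
v 1.035 -0.56 -3.252
v 1.157 -0.091 -2.544
v 1.746 -0.45 -2.784
v 1.447 -0.431 -3.122
v 1.083 -0.209 -2.974
v 1.228 -0.251 -2.129
v 1.817 -0.611 -2.368
v 1.633 -0.851 -2.033
v 1.269 -0.629 -1.886
v 1.566 -0.24 -2.427
v 0.483 -1.029 -2.792
v 1.072 -1.389 -3.031
v 1.031 -1.011 -3.274
v 0.667 -0.789 -3.127
v 0.554 -1.19 -2.376
v 1.143 -1.549 -2.616
v 1.217 -1.431 -2.186
v 0.853 -1.209 -2.038
v 0.734 -1.4 -2.733
f 2 1 5
f 2 5 3
f 3 5 6
f 3 6 4
f 5 1 7
f 5 7 6
f 6 7 8
f 6 8 4
f 7 1 9
f 7 9 8
f 8 9 10
f 8 10 4
f 9 1 11
f 9 11 10
f 10 11 12
f 10 12 4
f 11 1 13
f 11 13 12
f 12 13 14
f 12 14 4
f 13 1 15
f 13 15 14
f 14 15 16
f 14 16 4
f 15 1 17
f 15 17 16
f 16 17 18
f 16 18 4
f 17 1 19
f 17 19 18
f 18 19 20
f 18 20 4
f 19 1 21
f 19 21 20
f 20 21 22
f 20 22 4
f 21 1 23
f 21 23 22
f 22 23 24
f 22 24 4
f 23 1 25
f 23 25 24
f 24 25 26
f 24 26 4
f 25 1 27
f 25 27 26
f 26 27 28
f 26 28 4
f 27 1 2
f 27 2 28
f 28 2 3
f 28 3 4
f 29 66 45
f 66 40 69
f 45 69 34
f 66 69 45
f 29 45 41
f 45 34 46
f 41 46 30
f 45 46 41
f 29 41 50
f 41 30 51
f 50 51 36
f 41 51 50
f 29 50 62
f 50 36 65
f 62 65 39
f 50 65 62
f 29 62 66
f 62 39 70
f 66 70 40
f 62 70 66
f 30 46 57
f 46 34 60
f 57 60 38
f 46 60 57
f 34 69 47
f 69 40 68
f 47 68 33
f 69 68 47
f 40 70 67
f 70 39 63
f 67 63 31
f 70 63 67
f 39 65 64
f 65 36 52
f 64 52 35
f 65 52 64
f 36 51 56
f 51 30 53
f 56 53 37
f 51 53 56
f 32 58 44
f 58 38 59
f 44 59 33
f 58 59 44
f 32 44 42
f 44 33 43
f 42 43 31
f 44 43 42
f 32 42 49
f 42 31 48
f 49 48 35
f 42 48 49
f 32 49 54
f 49 35 55
f 54 55 37
f 49 55 54
f 32 54 58
f 54 37 61
f 58 61 38
f 54 61 58
f 33 59 47
f 59 38 60
f 47 60 34
f 59 60 47
f 31 43 67
f 43 33 68
f 67 68 40
f 43 68 67
f 35 48 64
f 48 31 63
f 64 63 39
f 48 63 64
f 37 55 56
f 55 35 52
f 56 52 36
f 55 52 56
f 38 61 57
f 61 37 53
f 57 53 30
f 61 53 57



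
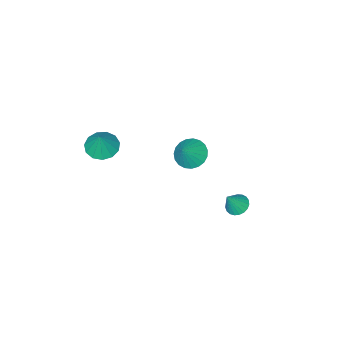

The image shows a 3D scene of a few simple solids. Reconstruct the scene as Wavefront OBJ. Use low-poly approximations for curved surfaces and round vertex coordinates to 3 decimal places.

v 0.613 3.802 1.421
v 0.995 3.4 1.166
v 1.247 3.758 2.439
v 1.104 3.621 1.107
v 1.129 3.874 1.103
v 1.064 4.114 1.154
v 0.921 4.3 1.25
v 0.725 4.4 1.377
v 0.51 4.396 1.511
v 0.313 4.29 1.629
v 0.167 4.099 1.711
v 0.098 3.857 1.744
v 0.119 3.606 1.72
v 0.225 3.388 1.645
v 0.398 3.242 1.531
v 0.608 3.192 1.398
v 0.819 3.248 1.269
v 3.397 -2.7 2.952
v 4.202 -2.935 2.762
v 3.783 -2.36 4.168
v 4.164 -2.467 2.643
v 3.883 -2.073 2.622
v 3.448 -1.878 2.706
v 2.996 -1.944 2.868
v 2.671 -2.25 3.057
v 2.577 -2.699 3.213
v 2.743 -3.149 3.286
v 3.117 -3.456 3.253
v 3.579 -3.523 3.125
v 3.984 -3.329 2.942
v -0.591 -0.837 1.136
v 0.055 -1.272 0.727
v 0.231 -0.583 2.164
v 0.103 -0.931 0.604
v 0.032 -0.573 0.573
v -0.148 -0.261 0.64
v -0.403 -0.049 0.792
v -0.692 0.028 1.004
v -0.963 -0.046 1.239
v -1.17 -0.256 1.456
v -1.276 -0.566 1.618
v -1.264 -0.923 1.696
v -1.136 -1.265 1.678
v -0.914 -1.533 1.566
v -0.635 -1.681 1.38
v -0.349 -1.683 1.151
v -0.105 -1.538 0.92
f 2 1 4
f 2 4 3
f 4 1 5
f 4 5 3
f 5 1 6
f 5 6 3
f 6 1 7
f 6 7 3
f 7 1 8
f 7 8 3
f 8 1 9
f 8 9 3
f 9 1 10
f 9 10 3
f 10 1 11
f 10 11 3
f 11 1 12
f 11 12 3
f 12 1 13
f 12 13 3
f 13 1 14
f 13 14 3
f 14 1 15
f 14 15 3
f 15 1 16
f 15 16 3
f 16 1 17
f 16 17 3
f 17 1 2
f 17 2 3
f 19 18 21
f 19 21 20
f 21 18 22
f 21 22 20
f 22 18 23
f 22 23 20
f 23 18 24
f 23 24 20
f 24 18 25
f 24 25 20
f 25 18 26
f 25 26 20
f 26 18 27
f 26 27 20
f 27 18 28
f 27 28 20
f 28 18 29
f 28 29 20
f 29 18 30
f 29 30 20
f 30 18 19
f 30 19 20
f 32 31 34
f 32 34 33
f 34 31 35
f 34 35 33
f 35 31 36
f 35 36 33
f 36 31 37
f 36 37 33
f 37 31 38
f 37 38 33
f 38 31 39
f 38 39 33
f 39 31 40
f 39 40 33
f 40 31 41
f 40 41 33
f 41 31 42
f 41 42 33
f 42 31 43
f 42 43 33
f 43 31 44
f 43 44 33
f 44 31 45
f 44 45 33
f 45 31 46
f 45 46 33
f 46 31 47
f 46 47 33
f 47 31 32
f 47 32 33



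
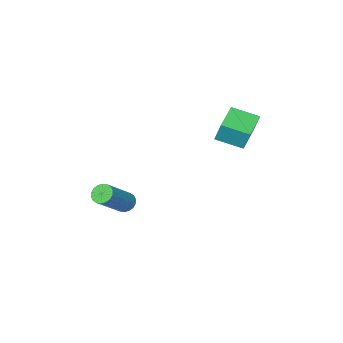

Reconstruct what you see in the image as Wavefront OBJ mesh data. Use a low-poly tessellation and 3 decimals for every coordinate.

v -0.717 -4.045 -3.821
v -0.459 -3.718 -4.238
v 1.154 -3.227 -2.857
v 0.897 -3.555 -2.439
v -0.615 -3.545 -4.117
v 0.998 -3.054 -2.735
v -0.792 -3.472 -3.937
v 0.821 -2.981 -2.555
v -0.953 -3.512 -3.734
v 0.66 -3.021 -2.352
v -1.068 -3.658 -3.548
v 0.545 -3.167 -2.166
v -1.113 -3.88 -3.416
v 0.5 -3.39 -2.035
v -1.08 -4.136 -3.365
v 0.533 -3.645 -1.983
v -0.974 -4.373 -3.403
v 0.639 -3.882 -2.022
v -0.818 -4.546 -3.525
v 0.795 -4.055 -2.143
v -0.641 -4.619 -3.705
v 0.972 -4.128 -2.323
v -0.48 -4.579 -3.908
v 1.133 -4.088 -2.526
v -0.365 -4.433 -4.094
v 1.248 -3.942 -2.712
v -0.32 -4.21 -4.225
v 1.293 -3.72 -2.844
v -0.353 -3.955 -4.277
v 1.26 -3.464 -2.895
v -3.775 -0.347 2.371
v -3.824 0.065 3.422
v -4.659 0.661 1.934
v -4.708 1.073 2.986
v -2.452 0.667 2.034
v -2.501 1.079 3.086
v -3.336 1.675 1.598
v -3.385 2.087 2.649
f 2 1 5
f 2 5 3
f 3 5 6
f 3 6 4
f 5 1 7
f 5 7 6
f 6 7 8
f 6 8 4
f 7 1 9
f 7 9 8
f 8 9 10
f 8 10 4
f 9 1 11
f 9 11 10
f 10 11 12
f 10 12 4
f 11 1 13
f 11 13 12
f 12 13 14
f 12 14 4
f 13 1 15
f 13 15 14
f 14 15 16
f 14 16 4
f 15 1 17
f 15 17 16
f 16 17 18
f 16 18 4
f 17 1 19
f 17 19 18
f 18 19 20
f 18 20 4
f 19 1 21
f 19 21 20
f 20 21 22
f 20 22 4
f 21 1 23
f 21 23 22
f 22 23 24
f 22 24 4
f 23 1 25
f 23 25 24
f 24 25 26
f 24 26 4
f 25 1 27
f 25 27 26
f 26 27 28
f 26 28 4
f 27 1 29
f 27 29 28
f 28 29 30
f 28 30 4
f 29 1 2
f 29 2 30
f 30 2 3
f 30 3 4
f 32 34 31
f 35 32 31
f 31 34 33
f 33 35 31
f 32 38 34
f 36 32 35
f 36 38 32
f 34 38 33
f 37 35 33
f 33 38 37
f 37 36 35
f 38 36 37



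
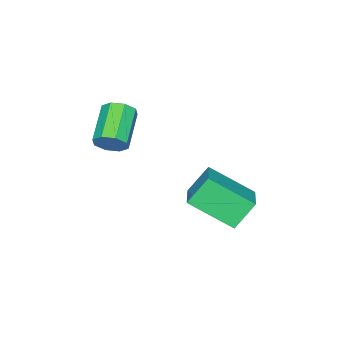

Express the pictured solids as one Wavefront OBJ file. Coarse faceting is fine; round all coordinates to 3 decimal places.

v -5.079 4.07 -1.141
v -4.396 2.342 -0.001
v -3.873 4.901 -0.604
v -3.19 3.174 0.536
v -4.29 3.646 -2.256
v -3.607 1.919 -1.116
v -3.084 4.478 -1.719
v -2.401 2.75 -0.579
v -0.857 0.367 2.748
v -0.491 0.237 3.342
v -1.937 -0.438 4.085
v -2.303 -0.307 3.492
v -0.72 0.729 3.344
v -2.166 0.054 4.087
v -1.03 1.01 2.996
v -2.475 0.335 3.739
v -1.238 0.914 2.504
v -2.684 0.24 3.247
v -1.223 0.498 2.155
v -2.669 -0.177 2.898
v -0.994 0.006 2.153
v -2.44 -0.669 2.896
v -0.685 -0.275 2.501
v -2.13 -0.95 3.244
v -0.476 -0.18 2.993
v -1.922 -0.854 3.736
f 2 4 1
f 5 2 1
f 1 4 3
f 3 5 1
f 2 8 4
f 6 2 5
f 6 8 2
f 4 8 3
f 7 5 3
f 3 8 7
f 7 6 5
f 8 6 7
f 10 9 13
f 10 13 11
f 11 13 14
f 11 14 12
f 13 9 15
f 13 15 14
f 14 15 16
f 14 16 12
f 15 9 17
f 15 17 16
f 16 17 18
f 16 18 12
f 17 9 19
f 17 19 18
f 18 19 20
f 18 20 12
f 19 9 21
f 19 21 20
f 20 21 22
f 20 22 12
f 21 9 23
f 21 23 22
f 22 23 24
f 22 24 12
f 23 9 25
f 23 25 24
f 24 25 26
f 24 26 12
f 25 9 10
f 25 10 26
f 26 10 11
f 26 11 12



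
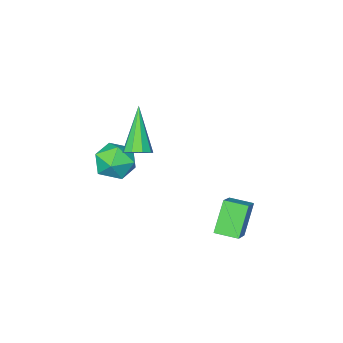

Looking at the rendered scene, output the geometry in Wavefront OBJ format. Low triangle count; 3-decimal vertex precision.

v 0.98 -1.26 2.957
v 1.388 -1.049 3.295
v 0.18 -2.32 4.583
v 1.078 -0.813 3.296
v 0.722 -0.786 3.139
v 0.487 -0.981 2.896
v 0.483 -1.307 2.682
v 0.712 -1.611 2.596
v 1.066 -1.751 2.679
v 1.38 -1.661 2.892
v 1.507 -1.384 3.135
v 0.192 -2.628 1.197
v 0.7 -2.732 0.405
v 0.32 -4.128 1.475
v 0.828 -4.232 0.683
v 1.192 -3.765 1.422
v 1.113 -2.838 1.25
v -0.093 -4.022 0.63
v -0.172 -3.095 0.458
v 0.524 -3.593 0.055
v 1.318 -3.435 0.544
v -0.298 -3.425 1.336
v 0.496 -3.267 1.825
v -2.05 1.271 -1.571
v -2.788 0.879 -0.313
v -1.207 2.003 -0.848
v -1.945 1.611 0.41
v -1.475 0.509 -1.47
v -2.213 0.117 -0.212
v -0.632 1.241 -0.747
v -1.37 0.849 0.511
f 2 1 4
f 2 4 3
f 4 1 5
f 4 5 3
f 5 1 6
f 5 6 3
f 6 1 7
f 6 7 3
f 7 1 8
f 7 8 3
f 8 1 9
f 8 9 3
f 9 1 10
f 9 10 3
f 10 1 11
f 10 11 3
f 11 1 2
f 11 2 3
f 12 23 17
f 12 17 13
f 12 13 19
f 12 19 22
f 12 22 23
f 13 17 21
f 17 23 16
f 23 22 14
f 22 19 18
f 19 13 20
f 15 21 16
f 15 16 14
f 15 14 18
f 15 18 20
f 15 20 21
f 16 21 17
f 14 16 23
f 18 14 22
f 20 18 19
f 21 20 13
f 25 27 24
f 28 25 24
f 24 27 26
f 26 28 24
f 25 31 27
f 29 25 28
f 29 31 25
f 27 31 26
f 30 28 26
f 26 31 30
f 30 29 28
f 31 29 30



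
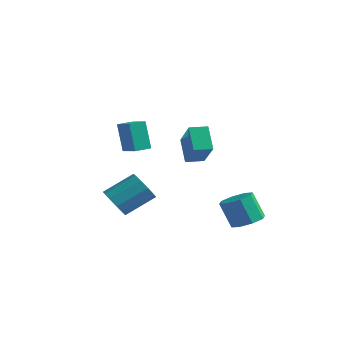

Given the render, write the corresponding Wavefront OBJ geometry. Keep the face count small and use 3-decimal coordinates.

v 3.165 1.514 -3.943
v 4.038 1.641 -3.517
v 3.289 1.532 -1.95
v 2.415 1.406 -2.377
v 3.683 2.29 -3.642
v 2.934 2.181 -2.075
v 3.024 2.484 -3.943
v 2.275 2.376 -2.377
v 2.448 2.111 -4.245
v 1.699 2.002 -2.678
v 2.291 1.388 -4.37
v 1.542 1.279 -2.803
v 2.646 0.739 -4.245
v 1.897 0.63 -2.678
v 3.305 0.544 -3.943
v 2.556 0.436 -2.377
v 3.881 0.918 -3.642
v 3.132 0.809 -2.075
v -4.298 0.031 -0.202
v -4.878 0.246 1.605
v -4.003 1.018 -0.225
v -4.583 1.232 1.582
v -3.117 -0.312 0.218
v -3.697 -0.098 2.025
v -2.822 0.674 0.195
v -3.402 0.889 2.002
v 0.711 -1.18 2.328
v 1.998 -2.099 3.829
v 1.322 -0.364 2.304
v 2.609 -1.282 3.805
v 1.571 -1.858 1.175
v 2.858 -2.776 2.676
v 2.182 -1.041 1.151
v 3.469 -1.96 2.652
v -3.752 -1.366 -3.573
v -3.046 -1.264 -4.289
v -2.142 0.247 -3.182
v -2.848 0.146 -2.467
v -3.518 -0.88 -4.428
v -2.614 0.631 -3.321
v -4.08 -0.681 -4.24
v -3.175 0.83 -3.133
v -4.516 -0.744 -3.798
v -3.612 0.767 -2.691
v -4.66 -1.044 -3.27
v -3.756 0.467 -2.163
v -4.458 -1.467 -2.858
v -3.554 0.044 -1.751
v -3.986 -1.851 -2.719
v -3.082 -0.34 -1.612
v -3.425 -2.05 -2.907
v -2.52 -0.539 -1.8
v -2.988 -1.987 -3.349
v -2.084 -0.476 -2.242
v -2.844 -1.687 -3.877
v -1.94 -0.176 -2.77
f 2 1 5
f 2 5 3
f 3 5 6
f 3 6 4
f 5 1 7
f 5 7 6
f 6 7 8
f 6 8 4
f 7 1 9
f 7 9 8
f 8 9 10
f 8 10 4
f 9 1 11
f 9 11 10
f 10 11 12
f 10 12 4
f 11 1 13
f 11 13 12
f 12 13 14
f 12 14 4
f 13 1 15
f 13 15 14
f 14 15 16
f 14 16 4
f 15 1 17
f 15 17 16
f 16 17 18
f 16 18 4
f 17 1 2
f 17 2 18
f 18 2 3
f 18 3 4
f 20 22 19
f 23 20 19
f 19 22 21
f 21 23 19
f 20 26 22
f 24 20 23
f 24 26 20
f 22 26 21
f 25 23 21
f 21 26 25
f 25 24 23
f 26 24 25
f 28 30 27
f 31 28 27
f 27 30 29
f 29 31 27
f 28 34 30
f 32 28 31
f 32 34 28
f 30 34 29
f 33 31 29
f 29 34 33
f 33 32 31
f 34 32 33
f 36 35 39
f 36 39 37
f 37 39 40
f 37 40 38
f 39 35 41
f 39 41 40
f 40 41 42
f 40 42 38
f 41 35 43
f 41 43 42
f 42 43 44
f 42 44 38
f 43 35 45
f 43 45 44
f 44 45 46
f 44 46 38
f 45 35 47
f 45 47 46
f 46 47 48
f 46 48 38
f 47 35 49
f 47 49 48
f 48 49 50
f 48 50 38
f 49 35 51
f 49 51 50
f 50 51 52
f 50 52 38
f 51 35 53
f 51 53 52
f 52 53 54
f 52 54 38
f 53 35 55
f 53 55 54
f 54 55 56
f 54 56 38
f 55 35 36
f 55 36 56
f 56 36 37
f 56 37 38



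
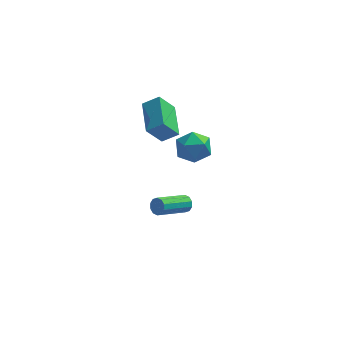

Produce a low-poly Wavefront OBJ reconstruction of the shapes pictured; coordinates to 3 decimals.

v 2.025 1.625 2.438
v 2.488 2.195 3.262
v 2.772 0.125 3.058
v 3.235 0.695 3.882
v 2.141 0.548 3.859
v 1.68 1.475 3.476
v 3.58 0.845 2.844
v 3.119 1.772 2.461
v 3.45 1.714 3.512
v 2.56 1.53 4.14
v 2.7 0.79 2.18
v 1.81 0.606 2.808
v 0.056 1.769 3.872
v 0.993 1.793 4.504
v -0.293 3.876 4.307
v 0.643 3.901 4.939
v 0.877 2.159 2.641
v 1.813 2.184 3.273
v 0.527 4.267 3.076
v 1.464 4.291 3.708
v 2.109 2.944 -3.707
v 2.498 2.781 -3.324
v 1.021 1.493 -2.37
v 0.631 1.656 -2.753
v 2.333 3.065 -3.197
v 0.855 1.777 -2.243
v 2.082 3.303 -3.265
v 0.604 2.015 -2.311
v 1.841 3.403 -3.502
v 0.364 2.116 -2.547
v 1.703 3.328 -3.817
v 0.225 2.041 -2.863
v 1.719 3.107 -4.09
v 0.242 1.819 -3.136
v 1.885 2.823 -4.217
v 0.407 1.535 -3.263
v 2.136 2.585 -4.149
v 0.658 1.297 -3.195
v 2.376 2.484 -3.913
v 0.899 1.197 -2.958
v 2.515 2.559 -3.597
v 1.037 1.272 -2.643
f 1 12 6
f 1 6 2
f 1 2 8
f 1 8 11
f 1 11 12
f 2 6 10
f 6 12 5
f 12 11 3
f 11 8 7
f 8 2 9
f 4 10 5
f 4 5 3
f 4 3 7
f 4 7 9
f 4 9 10
f 5 10 6
f 3 5 12
f 7 3 11
f 9 7 8
f 10 9 2
f 14 16 13
f 17 14 13
f 13 16 15
f 15 17 13
f 14 20 16
f 18 14 17
f 18 20 14
f 16 20 15
f 19 17 15
f 15 20 19
f 19 18 17
f 20 18 19
f 22 21 25
f 22 25 23
f 23 25 26
f 23 26 24
f 25 21 27
f 25 27 26
f 26 27 28
f 26 28 24
f 27 21 29
f 27 29 28
f 28 29 30
f 28 30 24
f 29 21 31
f 29 31 30
f 30 31 32
f 30 32 24
f 31 21 33
f 31 33 32
f 32 33 34
f 32 34 24
f 33 21 35
f 33 35 34
f 34 35 36
f 34 36 24
f 35 21 37
f 35 37 36
f 36 37 38
f 36 38 24
f 37 21 39
f 37 39 38
f 38 39 40
f 38 40 24
f 39 21 41
f 39 41 40
f 40 41 42
f 40 42 24
f 41 21 22
f 41 22 42
f 42 22 23
f 42 23 24



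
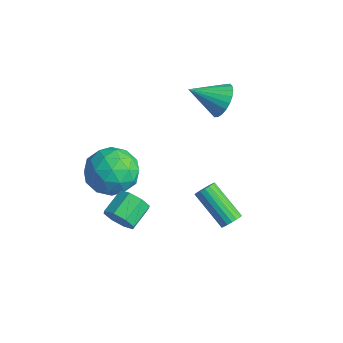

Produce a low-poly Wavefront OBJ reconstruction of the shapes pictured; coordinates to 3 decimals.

v -2.211 -1.618 -0.843
v -1.279 -1.323 -0.148
v -1.661 -3.477 -0.792
v -0.729 -3.182 -0.097
v -1.845 -3.114 0.336
v -2.185 -1.965 0.304
v -0.755 -2.835 -1.244
v -1.095 -1.686 -1.276
v -0.38 -2.076 -0.396
v -1.053 -2.248 0.58
v -1.887 -2.552 -1.52
v -2.56 -2.724 -0.544
v -1.793 -1.307 -0.5
v -1.147 -3.493 -0.44
v -1.803 -3.453 -0.186
v -1.255 -3.28 0.222
v -2.325 -1.684 -0.234
v -1.778 -1.511 0.174
v -2.111 -2.564 0.459
v -1.162 -3.289 -1.114
v -0.615 -3.116 -0.706
v -1.685 -1.52 -1.162
v -1.137 -1.347 -0.754
v -0.829 -2.236 -1.399
v -0.717 -1.576 -0.237
v -0.394 -2.669 -0.208
v -0.409 -2.465 -0.882
v -0.609 -1.79 -0.9
v -1.113 -1.678 0.336
v -0.79 -2.771 0.366
v -1.445 -2.731 0.621
v -1.645 -2.055 0.602
v -0.584 -2.12 0.191
v -2.15 -2.029 -1.306
v -1.827 -3.122 -1.276
v -1.295 -2.745 -1.542
v -1.495 -2.069 -1.561
v -2.546 -2.131 -0.732
v -2.223 -3.224 -0.703
v -2.331 -3.01 -0.04
v -2.531 -2.335 -0.058
v -2.356 -2.68 -1.131
v -1.06 2.592 1.903
v -0.727 2.883 2.641
v -1.74 1.408 2.677
v -1.02 3.046 2.632
v -1.319 3.14 2.513
v -1.579 3.151 2.301
v -1.76 3.076 2.028
v -1.834 2.928 1.736
v -1.79 2.729 1.47
v -1.635 2.509 1.269
v -1.393 2.301 1.165
v -1.099 2.138 1.174
v -0.8 2.045 1.293
v -0.541 2.034 1.505
v -0.36 2.108 1.778
v -0.286 2.257 2.07
v -0.329 2.456 2.336
v -0.484 2.676 2.537
v 0.197 -3.112 -1.886
v 0.759 -3.117 -1.405
v 0.365 -2.134 -0.933
v -0.197 -2.128 -1.414
v 0.885 -2.838 -1.881
v 0.49 -1.855 -1.409
v 0.607 -2.719 -2.361
v 0.213 -1.736 -1.888
v 0.09 -2.83 -2.562
v -0.305 -1.847 -2.09
v -0.365 -3.106 -2.367
v -0.759 -2.123 -1.895
v -0.49 -3.385 -1.891
v -0.885 -2.402 -1.419
v -0.213 -3.504 -1.412
v -0.607 -2.521 -0.939
v 0.305 -3.393 -1.21
v -0.09 -2.41 -0.738
v 1.851 1.135 -2.946
v 2.157 1.156 -2.551
v 0.695 0.826 -1.399
v 0.389 0.805 -1.794
v 2.091 1.367 -2.574
v 0.629 1.038 -1.423
v 1.978 1.533 -2.671
v 0.516 1.203 -1.519
v 1.839 1.619 -2.822
v 0.377 1.289 -1.67
v 1.703 1.61 -2.997
v 0.241 1.28 -1.846
v 1.596 1.506 -3.163
v 0.134 1.177 -2.011
v 1.54 1.329 -3.285
v 0.078 0.999 -2.134
v 1.545 1.114 -3.341
v 0.083 0.784 -2.189
v 1.611 0.902 -3.317
v 0.149 0.573 -2.166
v 1.724 0.737 -3.221
v 0.262 0.407 -2.069
v 1.863 0.651 -3.07
v 0.401 0.321 -1.918
v 1.999 0.66 -2.894
v 0.537 0.33 -1.743
v 2.106 0.763 -2.729
v 0.644 0.434 -1.577
v 2.162 0.941 -2.606
v 0.7 0.611 -1.455
f 1 38 17
f 38 12 41
f 17 41 6
f 38 41 17
f 1 17 13
f 17 6 18
f 13 18 2
f 17 18 13
f 1 13 22
f 13 2 23
f 22 23 8
f 13 23 22
f 1 22 34
f 22 8 37
f 34 37 11
f 22 37 34
f 1 34 38
f 34 11 42
f 38 42 12
f 34 42 38
f 2 18 29
f 18 6 32
f 29 32 10
f 18 32 29
f 6 41 19
f 41 12 40
f 19 40 5
f 41 40 19
f 12 42 39
f 42 11 35
f 39 35 3
f 42 35 39
f 11 37 36
f 37 8 24
f 36 24 7
f 37 24 36
f 8 23 28
f 23 2 25
f 28 25 9
f 23 25 28
f 4 30 16
f 30 10 31
f 16 31 5
f 30 31 16
f 4 16 14
f 16 5 15
f 14 15 3
f 16 15 14
f 4 14 21
f 14 3 20
f 21 20 7
f 14 20 21
f 4 21 26
f 21 7 27
f 26 27 9
f 21 27 26
f 4 26 30
f 26 9 33
f 30 33 10
f 26 33 30
f 5 31 19
f 31 10 32
f 19 32 6
f 31 32 19
f 3 15 39
f 15 5 40
f 39 40 12
f 15 40 39
f 7 20 36
f 20 3 35
f 36 35 11
f 20 35 36
f 9 27 28
f 27 7 24
f 28 24 8
f 27 24 28
f 10 33 29
f 33 9 25
f 29 25 2
f 33 25 29
f 44 43 46
f 44 46 45
f 46 43 47
f 46 47 45
f 47 43 48
f 47 48 45
f 48 43 49
f 48 49 45
f 49 43 50
f 49 50 45
f 50 43 51
f 50 51 45
f 51 43 52
f 51 52 45
f 52 43 53
f 52 53 45
f 53 43 54
f 53 54 45
f 54 43 55
f 54 55 45
f 55 43 56
f 55 56 45
f 56 43 57
f 56 57 45
f 57 43 58
f 57 58 45
f 58 43 59
f 58 59 45
f 59 43 60
f 59 60 45
f 60 43 44
f 60 44 45
f 62 61 65
f 62 65 63
f 63 65 66
f 63 66 64
f 65 61 67
f 65 67 66
f 66 67 68
f 66 68 64
f 67 61 69
f 67 69 68
f 68 69 70
f 68 70 64
f 69 61 71
f 69 71 70
f 70 71 72
f 70 72 64
f 71 61 73
f 71 73 72
f 72 73 74
f 72 74 64
f 73 61 75
f 73 75 74
f 74 75 76
f 74 76 64
f 75 61 77
f 75 77 76
f 76 77 78
f 76 78 64
f 77 61 62
f 77 62 78
f 78 62 63
f 78 63 64
f 80 79 83
f 80 83 81
f 81 83 84
f 81 84 82
f 83 79 85
f 83 85 84
f 84 85 86
f 84 86 82
f 85 79 87
f 85 87 86
f 86 87 88
f 86 88 82
f 87 79 89
f 87 89 88
f 88 89 90
f 88 90 82
f 89 79 91
f 89 91 90
f 90 91 92
f 90 92 82
f 91 79 93
f 91 93 92
f 92 93 94
f 92 94 82
f 93 79 95
f 93 95 94
f 94 95 96
f 94 96 82
f 95 79 97
f 95 97 96
f 96 97 98
f 96 98 82
f 97 79 99
f 97 99 98
f 98 99 100
f 98 100 82
f 99 79 101
f 99 101 100
f 100 101 102
f 100 102 82
f 101 79 103
f 101 103 102
f 102 103 104
f 102 104 82
f 103 79 105
f 103 105 104
f 104 105 106
f 104 106 82
f 105 79 107
f 105 107 106
f 106 107 108
f 106 108 82
f 107 79 80
f 107 80 108
f 108 80 81
f 108 81 82



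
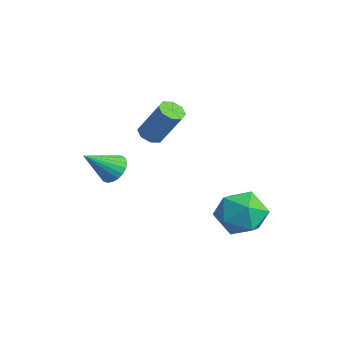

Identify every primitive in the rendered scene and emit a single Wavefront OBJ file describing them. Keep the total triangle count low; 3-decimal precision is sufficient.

v 2.928 4.781 -3.765
v 3.673 4.385 -4.616
v 3.107 3.095 -2.824
v 3.852 2.699 -3.675
v 4.2 3.575 -2.935
v 4.089 4.617 -3.517
v 2.691 2.863 -3.923
v 2.58 3.905 -4.505
v 3.526 3.199 -4.714
v 4.459 3.639 -4.103
v 2.321 3.841 -3.337
v 3.254 4.281 -2.726
v 0.444 1.311 -0.058
v 0.921 1.468 -0.366
v 1.774 1.967 1.21
v 1.296 1.809 1.518
v 0.628 1.808 -0.315
v 1.481 2.307 1.261
v 0.227 1.857 -0.114
v 1.08 2.355 1.462
v -0.047 1.585 0.121
v 0.806 2.084 1.697
v -0.034 1.153 0.25
v 0.819 1.652 1.826
v 0.259 0.813 0.199
v 1.112 1.312 1.775
v 0.66 0.765 -0.002
v 1.513 1.263 1.574
v 0.934 1.036 -0.237
v 1.787 1.535 1.339
v -0.343 0.048 -2.122
v 0.29 0.285 -1.819
v -0.377 -1.248 -1.038
v 0.079 0.432 -1.65
v -0.205 0.512 -1.562
v -0.513 0.513 -1.572
v -0.791 0.433 -1.676
v -0.991 0.286 -1.858
v -1.08 0.099 -2.085
v -1.041 -0.098 -2.319
v -0.881 -0.269 -2.518
v -0.628 -0.385 -2.649
v -0.326 -0.427 -2.689
v -0.027 -0.386 -2.631
v 0.218 -0.271 -2.485
v 0.366 -0.1 -2.276
v 0.391 0.097 -2.04
f 1 12 6
f 1 6 2
f 1 2 8
f 1 8 11
f 1 11 12
f 2 6 10
f 6 12 5
f 12 11 3
f 11 8 7
f 8 2 9
f 4 10 5
f 4 5 3
f 4 3 7
f 4 7 9
f 4 9 10
f 5 10 6
f 3 5 12
f 7 3 11
f 9 7 8
f 10 9 2
f 14 13 17
f 14 17 15
f 15 17 18
f 15 18 16
f 17 13 19
f 17 19 18
f 18 19 20
f 18 20 16
f 19 13 21
f 19 21 20
f 20 21 22
f 20 22 16
f 21 13 23
f 21 23 22
f 22 23 24
f 22 24 16
f 23 13 25
f 23 25 24
f 24 25 26
f 24 26 16
f 25 13 27
f 25 27 26
f 26 27 28
f 26 28 16
f 27 13 29
f 27 29 28
f 28 29 30
f 28 30 16
f 29 13 14
f 29 14 30
f 30 14 15
f 30 15 16
f 32 31 34
f 32 34 33
f 34 31 35
f 34 35 33
f 35 31 36
f 35 36 33
f 36 31 37
f 36 37 33
f 37 31 38
f 37 38 33
f 38 31 39
f 38 39 33
f 39 31 40
f 39 40 33
f 40 31 41
f 40 41 33
f 41 31 42
f 41 42 33
f 42 31 43
f 42 43 33
f 43 31 44
f 43 44 33
f 44 31 45
f 44 45 33
f 45 31 46
f 45 46 33
f 46 31 47
f 46 47 33
f 47 31 32
f 47 32 33



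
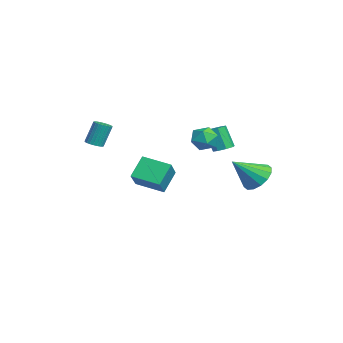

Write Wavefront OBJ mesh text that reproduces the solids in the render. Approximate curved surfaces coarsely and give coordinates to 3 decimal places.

v -0.831 3.157 -0.689
v -0.051 3.043 -0.314
v -0.889 1.777 -0.986
v -0.109 1.663 -0.611
v -0.804 1.864 -0.122
v -0.768 2.716 0.061
v -0.172 2.104 -1.361
v -0.136 2.956 -1.178
v 0.356 2.392 -0.729
v -0.035 2.244 0.037
v -0.905 2.576 -1.337
v -1.296 2.428 -0.571
v 2.848 4.565 -2.41
v 3.496 5.135 -1.906
v 3.092 3.155 -1.13
v 3.034 5.243 -1.699
v 2.522 5.169 -1.683
v 2.097 4.933 -1.862
v 1.874 4.598 -2.188
v 1.911 4.255 -2.573
v 2.2 3.994 -2.915
v 2.662 3.887 -3.121
v 3.174 3.961 -3.137
v 3.599 4.197 -2.958
v 3.822 4.531 -2.633
v 3.785 4.875 -2.247
v -2.862 -0.919 -4.609
v -3.562 -0.172 -3.445
v -2.013 0.509 -5.015
v -2.713 1.256 -3.851
v -1.587 -1.376 -3.549
v -2.287 -0.629 -2.385
v -0.738 0.052 -3.955
v -1.438 0.799 -2.791
v -2.953 3.97 -2.31
v -2.571 4.408 -2.067
v -3.005 4.008 -0.666
v -3.387 3.57 -0.91
v -3.014 4.578 -2.155
v -3.448 4.177 -0.755
v -3.421 4.392 -2.335
v -3.855 3.991 -0.934
v -3.554 3.959 -2.5
v -3.988 3.558 -1.099
v -3.335 3.532 -2.554
v -3.769 3.132 -1.153
v -2.892 3.363 -2.465
v -3.326 2.962 -1.065
v -2.485 3.549 -2.286
v -2.919 3.148 -0.885
v -2.352 3.982 -2.121
v -2.786 3.581 -0.72
v -3.329 -3.1 -1.655
v -3.05 -3.523 -1.468
v -3.191 -3.002 -0.079
v -3.471 -2.58 -0.265
v -2.895 -3.384 -1.504
v -3.036 -2.864 -0.115
v -2.807 -3.202 -1.563
v -2.948 -2.682 -0.174
v -2.798 -3.005 -1.636
v -2.939 -2.484 -0.247
v -2.87 -2.822 -1.712
v -3.012 -2.301 -0.323
v -3.012 -2.681 -1.779
v -3.154 -2.161 -0.39
v -3.203 -2.604 -1.827
v -3.344 -2.084 -0.438
v -3.412 -2.603 -1.849
v -3.553 -2.083 -0.46
v -3.609 -2.678 -1.841
v -3.75 -2.157 -0.452
v -3.764 -2.816 -1.805
v -3.905 -2.296 -0.416
v -3.852 -2.998 -1.746
v -3.993 -2.478 -0.357
v -3.861 -3.196 -1.673
v -4.002 -2.675 -0.284
v -3.788 -3.379 -1.597
v -3.93 -2.858 -0.208
v -3.646 -3.519 -1.53
v -3.788 -2.999 -0.141
v -3.456 -3.596 -1.482
v -3.597 -3.076 -0.093
v -3.247 -3.597 -1.46
v -3.388 -3.077 -0.071
f 1 12 6
f 1 6 2
f 1 2 8
f 1 8 11
f 1 11 12
f 2 6 10
f 6 12 5
f 12 11 3
f 11 8 7
f 8 2 9
f 4 10 5
f 4 5 3
f 4 3 7
f 4 7 9
f 4 9 10
f 5 10 6
f 3 5 12
f 7 3 11
f 9 7 8
f 10 9 2
f 14 13 16
f 14 16 15
f 16 13 17
f 16 17 15
f 17 13 18
f 17 18 15
f 18 13 19
f 18 19 15
f 19 13 20
f 19 20 15
f 20 13 21
f 20 21 15
f 21 13 22
f 21 22 15
f 22 13 23
f 22 23 15
f 23 13 24
f 23 24 15
f 24 13 25
f 24 25 15
f 25 13 26
f 25 26 15
f 26 13 14
f 26 14 15
f 28 30 27
f 31 28 27
f 27 30 29
f 29 31 27
f 28 34 30
f 32 28 31
f 32 34 28
f 30 34 29
f 33 31 29
f 29 34 33
f 33 32 31
f 34 32 33
f 36 35 39
f 36 39 37
f 37 39 40
f 37 40 38
f 39 35 41
f 39 41 40
f 40 41 42
f 40 42 38
f 41 35 43
f 41 43 42
f 42 43 44
f 42 44 38
f 43 35 45
f 43 45 44
f 44 45 46
f 44 46 38
f 45 35 47
f 45 47 46
f 46 47 48
f 46 48 38
f 47 35 49
f 47 49 48
f 48 49 50
f 48 50 38
f 49 35 51
f 49 51 50
f 50 51 52
f 50 52 38
f 51 35 36
f 51 36 52
f 52 36 37
f 52 37 38
f 54 53 57
f 54 57 55
f 55 57 58
f 55 58 56
f 57 53 59
f 57 59 58
f 58 59 60
f 58 60 56
f 59 53 61
f 59 61 60
f 60 61 62
f 60 62 56
f 61 53 63
f 61 63 62
f 62 63 64
f 62 64 56
f 63 53 65
f 63 65 64
f 64 65 66
f 64 66 56
f 65 53 67
f 65 67 66
f 66 67 68
f 66 68 56
f 67 53 69
f 67 69 68
f 68 69 70
f 68 70 56
f 69 53 71
f 69 71 70
f 70 71 72
f 70 72 56
f 71 53 73
f 71 73 72
f 72 73 74
f 72 74 56
f 73 53 75
f 73 75 74
f 74 75 76
f 74 76 56
f 75 53 77
f 75 77 76
f 76 77 78
f 76 78 56
f 77 53 79
f 77 79 78
f 78 79 80
f 78 80 56
f 79 53 81
f 79 81 80
f 80 81 82
f 80 82 56
f 81 53 83
f 81 83 82
f 82 83 84
f 82 84 56
f 83 53 85
f 83 85 84
f 84 85 86
f 84 86 56
f 85 53 54
f 85 54 86
f 86 54 55
f 86 55 56



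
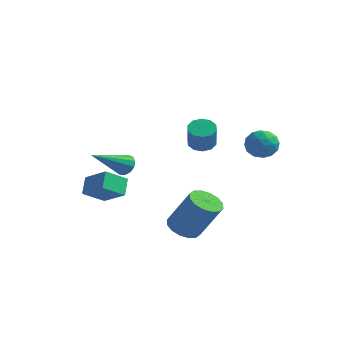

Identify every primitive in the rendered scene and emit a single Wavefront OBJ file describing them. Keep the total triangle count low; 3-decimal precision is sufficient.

v -3.805 -2.955 -3.354
v -4.117 -2.344 -2.64
v -3.36 -1.994 -3.981
v -3.672 -1.384 -3.267
v -2.568 -3.096 -2.693
v -2.88 -2.486 -1.979
v -2.123 -2.136 -3.32
v -2.435 -1.525 -2.606
v 0.783 -1.876 -4.621
v 1.47 -1.933 -5.048
v 2.563 -1.82 -3.306
v 1.877 -1.764 -2.879
v 1.39 -1.522 -5.025
v 2.483 -1.409 -3.282
v 1.148 -1.206 -4.893
v 2.241 -1.093 -3.151
v 0.808 -1.069 -4.689
v 1.901 -0.957 -2.946
v 0.461 -1.149 -4.466
v 1.555 -1.037 -2.724
v 0.201 -1.424 -4.285
v 1.295 -1.312 -2.543
v 0.097 -1.82 -4.194
v 1.19 -1.707 -2.452
v 0.177 -2.231 -4.218
v 1.27 -2.118 -2.475
v 0.419 -2.547 -4.349
v 1.512 -2.434 -2.607
v 0.759 -2.683 -4.554
v 1.852 -2.571 -2.811
v 1.105 -2.603 -4.776
v 2.199 -2.491 -3.034
v 1.365 -2.328 -4.957
v 2.459 -2.216 -3.215
v 0.548 -0.226 -0.194
v 1.105 -0.326 -0.47
v 1.529 -0.914 0.597
v 0.972 -0.814 0.874
v 1.122 0.017 -0.287
v 1.545 -0.571 0.78
v 0.919 0.268 -0.069
v 1.343 -0.32 0.998
v 0.575 0.33 0.102
v 0.998 -0.258 1.169
v 0.22 0.179 0.16
v 0.644 -0.408 1.227
v -0.009 -0.126 0.083
v 0.415 -0.714 1.15
v -0.025 -0.469 -0.1
v 0.398 -1.057 0.967
v 0.177 -0.72 -0.318
v 0.601 -1.308 0.749
v 0.522 -0.782 -0.489
v 0.945 -1.37 0.578
v 0.876 -0.632 -0.547
v 1.3 -1.219 0.52
v 1.011 2.543 -0.615
v 1.246 2.898 -1.316
v 2.274 2.242 -0.344
v 2.509 2.597 -1.045
v 2.221 3.056 -0.43
v 1.44 3.242 -0.597
v 2.08 1.898 -1.063
v 1.299 2.084 -1.23
v 1.907 2.499 -1.593
v 1.994 3.215 -1.201
v 1.526 1.925 -0.459
v 1.613 2.641 -0.067
v 1.017 2.747 -0.989
v 2.503 2.393 -0.671
v 2.333 2.662 -0.309
v 2.471 2.871 -0.721
v 1.131 2.949 -0.567
v 1.27 3.158 -0.979
v 1.843 3.25 -0.458
v 2.25 1.982 -0.681
v 2.389 2.191 -1.093
v 1.049 2.269 -0.939
v 1.187 2.478 -1.351
v 1.677 1.89 -1.202
v 1.544 2.722 -1.564
v 2.287 2.544 -1.405
v 2.034 2.134 -1.415
v 1.575 2.243 -1.514
v 1.595 3.142 -1.334
v 2.338 2.965 -1.175
v 2.168 3.234 -0.813
v 1.709 3.344 -0.911
v 1.984 2.908 -1.497
v 1.182 2.175 -0.485
v 1.925 1.998 -0.326
v 1.811 1.796 -0.749
v 1.352 1.906 -0.847
v 1.233 2.596 -0.255
v 1.976 2.418 -0.096
v 1.945 2.897 -0.146
v 1.486 3.006 -0.245
v 1.536 2.232 -0.163
v -2.091 -2.125 -1.543
v -1.843 -1.919 -1.061
v -2.549 -3.875 -0.557
v -2.157 -1.829 -1.048
v -2.45 -1.834 -1.193
v -2.629 -1.931 -1.448
v -2.638 -2.089 -1.734
v -2.473 -2.259 -1.959
v -2.187 -2.387 -2.052
v -1.87 -2.431 -1.983
v -1.624 -2.378 -1.775
v -1.526 -2.245 -1.493
v -1.607 -2.074 -1.227
f 2 4 1
f 5 2 1
f 1 4 3
f 3 5 1
f 2 8 4
f 6 2 5
f 6 8 2
f 4 8 3
f 7 5 3
f 3 8 7
f 7 6 5
f 8 6 7
f 10 9 13
f 10 13 11
f 11 13 14
f 11 14 12
f 13 9 15
f 13 15 14
f 14 15 16
f 14 16 12
f 15 9 17
f 15 17 16
f 16 17 18
f 16 18 12
f 17 9 19
f 17 19 18
f 18 19 20
f 18 20 12
f 19 9 21
f 19 21 20
f 20 21 22
f 20 22 12
f 21 9 23
f 21 23 22
f 22 23 24
f 22 24 12
f 23 9 25
f 23 25 24
f 24 25 26
f 24 26 12
f 25 9 27
f 25 27 26
f 26 27 28
f 26 28 12
f 27 9 29
f 27 29 28
f 28 29 30
f 28 30 12
f 29 9 31
f 29 31 30
f 30 31 32
f 30 32 12
f 31 9 33
f 31 33 32
f 32 33 34
f 32 34 12
f 33 9 10
f 33 10 34
f 34 10 11
f 34 11 12
f 36 35 39
f 36 39 37
f 37 39 40
f 37 40 38
f 39 35 41
f 39 41 40
f 40 41 42
f 40 42 38
f 41 35 43
f 41 43 42
f 42 43 44
f 42 44 38
f 43 35 45
f 43 45 44
f 44 45 46
f 44 46 38
f 45 35 47
f 45 47 46
f 46 47 48
f 46 48 38
f 47 35 49
f 47 49 48
f 48 49 50
f 48 50 38
f 49 35 51
f 49 51 50
f 50 51 52
f 50 52 38
f 51 35 53
f 51 53 52
f 52 53 54
f 52 54 38
f 53 35 55
f 53 55 54
f 54 55 56
f 54 56 38
f 55 35 36
f 55 36 56
f 56 36 37
f 56 37 38
f 57 94 73
f 94 68 97
f 73 97 62
f 94 97 73
f 57 73 69
f 73 62 74
f 69 74 58
f 73 74 69
f 57 69 78
f 69 58 79
f 78 79 64
f 69 79 78
f 57 78 90
f 78 64 93
f 90 93 67
f 78 93 90
f 57 90 94
f 90 67 98
f 94 98 68
f 90 98 94
f 58 74 85
f 74 62 88
f 85 88 66
f 74 88 85
f 62 97 75
f 97 68 96
f 75 96 61
f 97 96 75
f 68 98 95
f 98 67 91
f 95 91 59
f 98 91 95
f 67 93 92
f 93 64 80
f 92 80 63
f 93 80 92
f 64 79 84
f 79 58 81
f 84 81 65
f 79 81 84
f 60 86 72
f 86 66 87
f 72 87 61
f 86 87 72
f 60 72 70
f 72 61 71
f 70 71 59
f 72 71 70
f 60 70 77
f 70 59 76
f 77 76 63
f 70 76 77
f 60 77 82
f 77 63 83
f 82 83 65
f 77 83 82
f 60 82 86
f 82 65 89
f 86 89 66
f 82 89 86
f 61 87 75
f 87 66 88
f 75 88 62
f 87 88 75
f 59 71 95
f 71 61 96
f 95 96 68
f 71 96 95
f 63 76 92
f 76 59 91
f 92 91 67
f 76 91 92
f 65 83 84
f 83 63 80
f 84 80 64
f 83 80 84
f 66 89 85
f 89 65 81
f 85 81 58
f 89 81 85
f 100 99 102
f 100 102 101
f 102 99 103
f 102 103 101
f 103 99 104
f 103 104 101
f 104 99 105
f 104 105 101
f 105 99 106
f 105 106 101
f 106 99 107
f 106 107 101
f 107 99 108
f 107 108 101
f 108 99 109
f 108 109 101
f 109 99 110
f 109 110 101
f 110 99 111
f 110 111 101
f 111 99 100
f 111 100 101

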